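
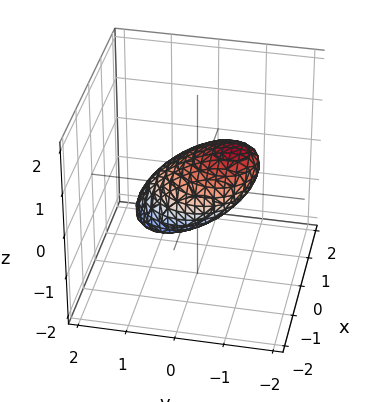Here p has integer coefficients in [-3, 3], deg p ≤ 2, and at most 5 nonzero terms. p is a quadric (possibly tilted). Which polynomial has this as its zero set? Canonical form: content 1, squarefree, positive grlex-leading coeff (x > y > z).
2*x^2 + 2*y^2 + 3*y*z + 3*z^2 - 2

(a) Degree: a generic line meets the surface in up to 2 points, so deg p = 2.
(b) Against the integer gridlines: the x-axis gridline crossings are at x ∈ {-1, 1}; among the integer gridlines, it crosses the y-axis at y ∈ {-1, 1}.
(c) Putting this together gives p.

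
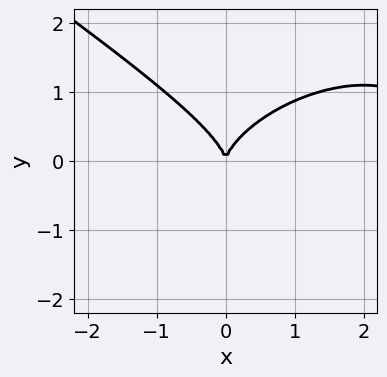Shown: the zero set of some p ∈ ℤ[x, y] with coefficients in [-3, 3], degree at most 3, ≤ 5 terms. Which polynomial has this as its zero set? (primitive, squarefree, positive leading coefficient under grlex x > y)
x^3 + 3*y^3 - 3*x^2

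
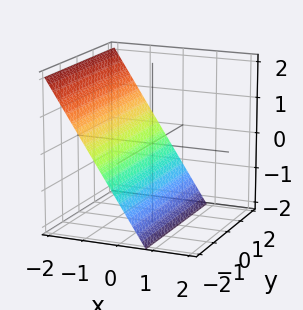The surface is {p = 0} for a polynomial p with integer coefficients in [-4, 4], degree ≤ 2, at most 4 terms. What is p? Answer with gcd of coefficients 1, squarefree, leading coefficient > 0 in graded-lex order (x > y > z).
3*x + 2*z + 2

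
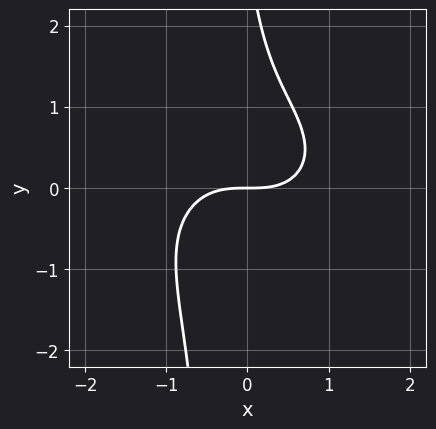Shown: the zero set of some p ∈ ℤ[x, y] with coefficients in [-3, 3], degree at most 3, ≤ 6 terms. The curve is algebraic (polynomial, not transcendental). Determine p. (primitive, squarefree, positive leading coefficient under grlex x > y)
2*x^3 + 3*x*y^2 + y^2 - 3*y

The degree is 3 — no degree-2 curve has this shape.
Observable constraints: it crosses the y-axis at the gridline y = 0; one x-axis crossing is at x = 0.
Together with the visible shape, these determine p as stated.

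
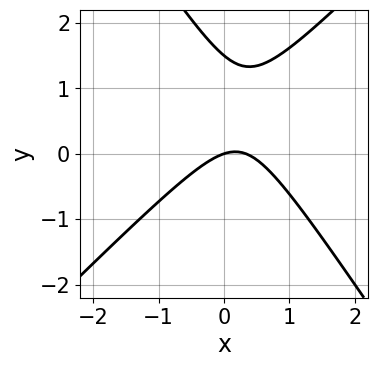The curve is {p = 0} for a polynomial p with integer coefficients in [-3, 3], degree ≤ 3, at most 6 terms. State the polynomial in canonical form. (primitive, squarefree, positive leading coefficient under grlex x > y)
1. deg p = 2. The shape is more complex than any degree-1 curve.
2. Observable constraints: one y-axis crossing is at y = 0; it meets the x-axis at x = 0 (among the integer gridlines).
3. Assembling these constraints gives the stated polynomial.

3*x^2 - x*y - 2*y^2 - x + 3*y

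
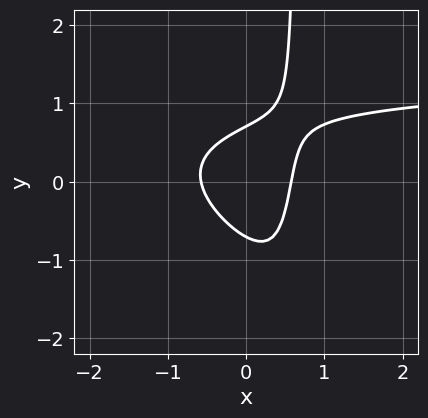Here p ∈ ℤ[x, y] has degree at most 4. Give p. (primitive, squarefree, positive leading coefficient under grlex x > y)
2*x^2*y + 3*x*y^2 - 3*x^2 - 2*y^2 + 1

deg p = 3. No degree-2 curve has this shape.
Solving for integer coefficients yields p as stated.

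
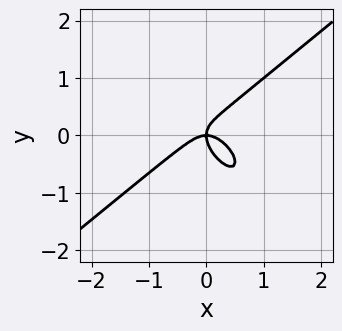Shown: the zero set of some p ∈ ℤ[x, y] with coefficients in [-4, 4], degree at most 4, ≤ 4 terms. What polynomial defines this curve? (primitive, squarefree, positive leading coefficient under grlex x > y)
First, degree: a generic line meets the curve in up to 3 points, so deg p = 3.
Next, reading off the gridlines: it meets the x-axis at x = 0 (among the integer gridlines); it meets the y-axis at y = 0 (among the integer gridlines).
Finally, the integer polynomial consistent with all of this is the stated p.

3*x^3 - 2*x*y^2 - 3*y^3 + 2*x*y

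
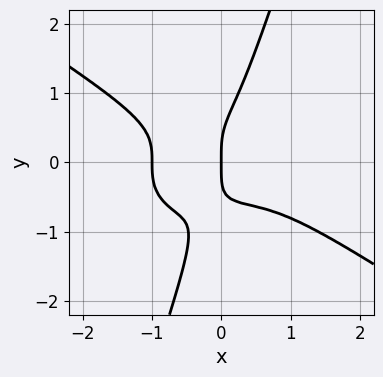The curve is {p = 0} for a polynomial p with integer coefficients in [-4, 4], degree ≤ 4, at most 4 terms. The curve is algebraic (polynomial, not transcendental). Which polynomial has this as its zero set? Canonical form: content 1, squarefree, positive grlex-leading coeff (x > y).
The degree is 4 — the shape is more complex than any degree-3 curve.
Reading off the gridlines: it crosses the y-axis at the gridline y = 0; among the integer gridlines, it crosses the x-axis at x ∈ {-1, 0}.
Putting this together gives p.

x^4 + 3*x*y^3 - y^4 + x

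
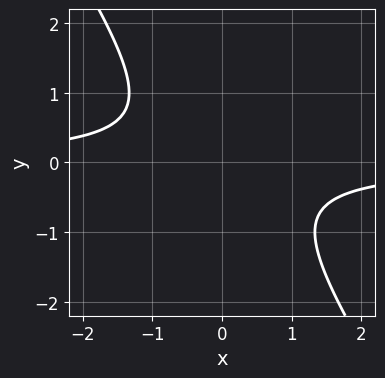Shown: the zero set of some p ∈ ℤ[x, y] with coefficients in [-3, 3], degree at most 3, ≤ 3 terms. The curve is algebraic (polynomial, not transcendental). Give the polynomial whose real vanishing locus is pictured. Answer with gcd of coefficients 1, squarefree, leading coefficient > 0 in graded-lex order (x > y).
(a) Degree: a generic line meets the curve in up to 2 points, so deg p = 2.
(b) From the axis intercepts and sections: it misses every integer gridline on the y-axis; no x-intercept at any integer in the box.
(c) Together with the visible shape, these determine p as stated.

3*x*y + 2*y^2 + 2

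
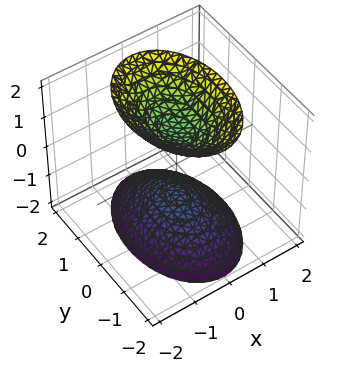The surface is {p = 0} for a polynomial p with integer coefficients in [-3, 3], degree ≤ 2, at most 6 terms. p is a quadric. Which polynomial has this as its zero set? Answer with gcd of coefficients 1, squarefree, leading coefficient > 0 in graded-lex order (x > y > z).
There are 2 components. Treating them together as one polynomial.
Degree: two sheets facing apart; a quadric, so deg p = 2.
Symmetries: the x ↦ −x reflection is a symmetry, so x appears only in even powers; it's symmetric under z → −z, forcing even powers of z; it's symmetric under y → −y, forcing even powers of y.
Observable constraints: no y-intercept at any integer in the box; the surface avoids every integer x-axis point in the box; the z-axis gridline crossings are at z ∈ {-1, 1}.
Together with the visible shape, these determine p as stated.

2*x^2 + y^2 - z^2 + 1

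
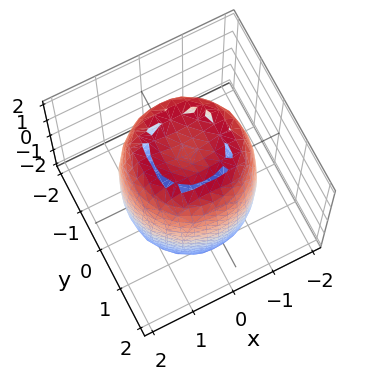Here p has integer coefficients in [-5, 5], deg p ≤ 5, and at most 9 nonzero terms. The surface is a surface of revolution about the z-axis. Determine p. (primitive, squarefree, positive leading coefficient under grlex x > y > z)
2*x^4 + 4*x^2*y^2 + 2*y^4 - 3*x^2 - 3*y^2 + z^2 - 3

(a) deg p = 4.
(b) By symmetry, the surface is invariant under rotation about z: p = q(x² + y², z).
(c) From the visible intercepts: a circular section at z = -1 has radius between 1 and 2.
(d) Matching integer coefficients to the picture gives p.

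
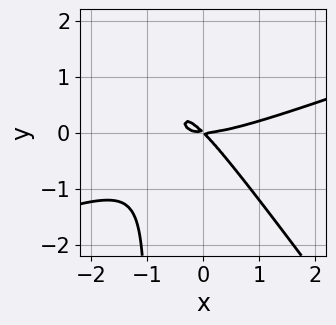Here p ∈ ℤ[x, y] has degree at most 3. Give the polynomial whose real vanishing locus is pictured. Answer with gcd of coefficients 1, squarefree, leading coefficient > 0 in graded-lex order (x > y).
x^3 - 2*x^2*y - 2*x*y^2 - 2*x*y - 2*y^2

1. deg p = 3.
2. From the visible intercepts: it crosses the y-axis at the gridline y = 0; it meets the x-axis at x = 0 (among the integer gridlines).
3. Putting this together gives p.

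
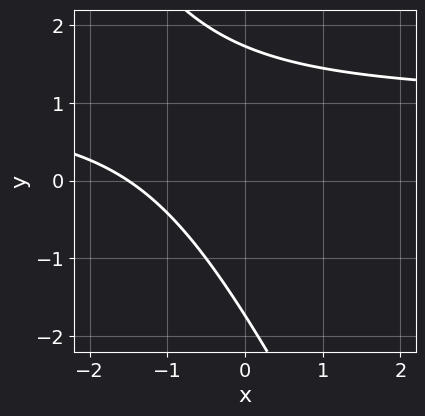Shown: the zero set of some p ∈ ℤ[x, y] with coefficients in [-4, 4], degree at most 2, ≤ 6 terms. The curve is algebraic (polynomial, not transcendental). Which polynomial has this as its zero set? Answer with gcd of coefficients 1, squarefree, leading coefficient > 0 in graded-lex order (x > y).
First, deg p = 2.
Finally, putting this together gives p.

2*x*y + y^2 - 2*x - 3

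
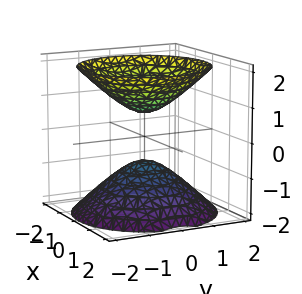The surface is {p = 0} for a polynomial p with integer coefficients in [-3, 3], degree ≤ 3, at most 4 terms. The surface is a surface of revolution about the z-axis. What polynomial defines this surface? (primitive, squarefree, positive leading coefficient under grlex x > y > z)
2*x^2 + 2*y^2 - 2*z^2 + 1

1. I count 2 distinct pieces.
2. The degree is 2 — a generic line meets the surface in up to 2 points.
3. Symmetries: the z-axis is an axis of rotation, so x and y enter only as x² + y².
4. Checking where it meets the axes: a circular section at z = 2 has radius between 1 and 2; no x-intercept at any integer in the box.
5. Fitting integer coefficients to these (and the overall shape) gives p.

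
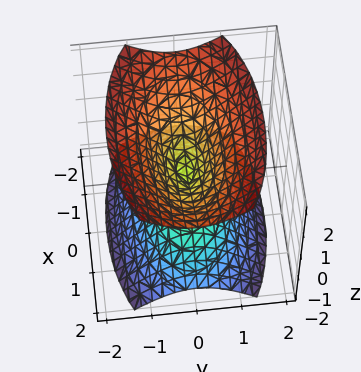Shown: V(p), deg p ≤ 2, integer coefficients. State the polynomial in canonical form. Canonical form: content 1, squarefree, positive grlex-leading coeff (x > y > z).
First, the picture has 2 separate pieces. Treating them together as one polynomial.
Next, deg p = 2. A double cone through the origin; a quadric.
Then, symmetries: it's symmetric under y → −y, forcing even powers of y; it's symmetric under x → −x, forcing even powers of x; the z ↦ −z reflection is a symmetry, so z appears only in even powers.
Next, reading off the gridlines: it meets the y-axis at y = 0 (among the integer gridlines); one z-axis crossing is at z = 0.
Finally, matching integer coefficients to the picture gives p.

x^2 + 3*y^2 - 2*z^2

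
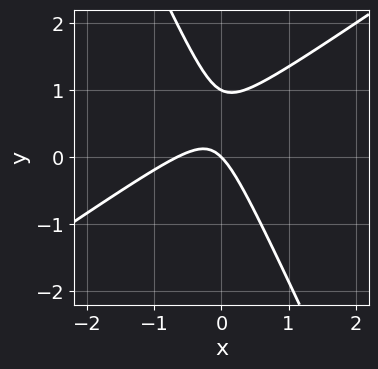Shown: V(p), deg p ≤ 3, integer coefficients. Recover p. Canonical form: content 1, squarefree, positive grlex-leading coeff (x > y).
deg p = 2. The shape is more complex than any degree-1 curve.
Observable constraints: one x-axis crossing is at x = 0; among the integer gridlines, it crosses the y-axis at y ∈ {0, 1}.
Together with the visible shape, these determine p as stated.

3*x^2 - 3*x*y - 2*y^2 + 2*x + 2*y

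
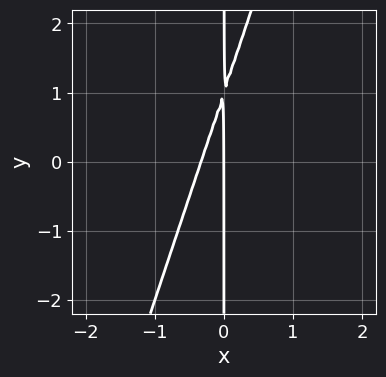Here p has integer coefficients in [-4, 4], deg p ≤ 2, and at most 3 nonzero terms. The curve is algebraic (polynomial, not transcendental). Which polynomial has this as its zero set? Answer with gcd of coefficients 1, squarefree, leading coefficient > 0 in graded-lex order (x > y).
(a) deg p = 2. No degree-1 curve has this shape.
(b) Checking where it meets the axes: it meets the x-axis at x = 0 (among the integer gridlines); the visible y-axis segment lies entirely on the curve.
(c) Assembling these constraints gives the stated polynomial.

3*x^2 - x*y + x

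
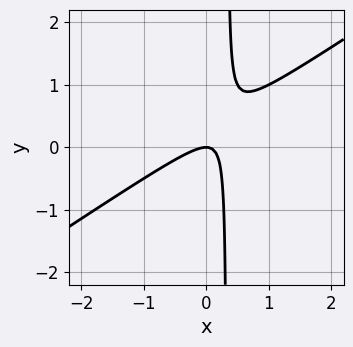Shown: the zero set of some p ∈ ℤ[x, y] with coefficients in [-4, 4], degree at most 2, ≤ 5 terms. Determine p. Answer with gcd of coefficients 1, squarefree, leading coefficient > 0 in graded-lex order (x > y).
2*x^2 - 3*x*y + y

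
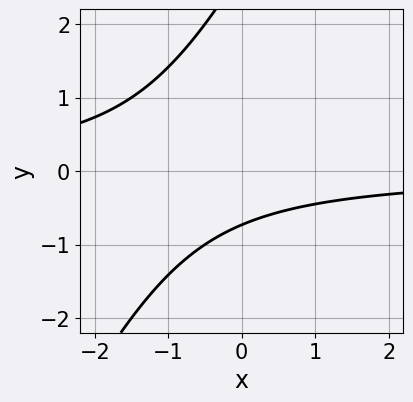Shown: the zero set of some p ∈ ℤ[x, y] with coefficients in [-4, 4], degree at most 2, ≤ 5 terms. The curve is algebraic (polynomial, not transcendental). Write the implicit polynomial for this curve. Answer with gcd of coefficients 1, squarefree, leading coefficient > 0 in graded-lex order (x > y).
2*x*y - y^2 + 2*y + 2

deg p = 2. The shape is more complex than any degree-1 curve.
Checking where it meets the axes: no x-intercept at any integer in the box.
The integer polynomial consistent with all of this is the stated p.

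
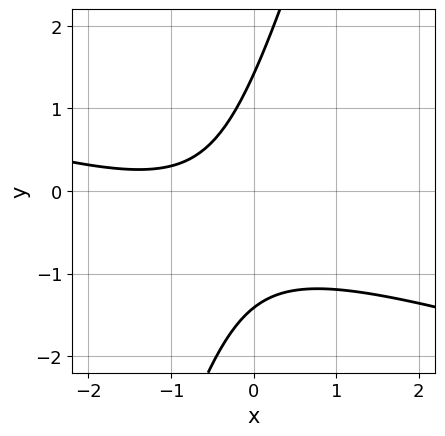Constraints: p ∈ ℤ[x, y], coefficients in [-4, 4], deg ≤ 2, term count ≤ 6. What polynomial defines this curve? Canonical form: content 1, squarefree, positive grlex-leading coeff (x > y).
deg p = 2. No degree-1 curve has this shape.
Reading off the gridlines: the curve avoids every integer x-axis point in the box.
These observations pin down the coefficients.

x^2 + 3*x*y - y^2 + 2*x + 2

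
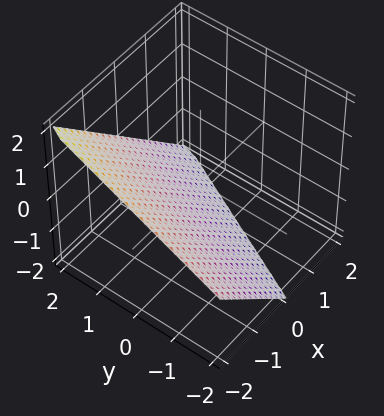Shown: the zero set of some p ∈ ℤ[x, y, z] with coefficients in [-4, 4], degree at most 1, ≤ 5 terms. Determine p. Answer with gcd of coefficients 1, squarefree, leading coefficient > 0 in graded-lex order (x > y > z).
2*x - y + 2*z + 2

Degree: the surface is flat (a plane), so deg p = 1.
From the axis intercepts and sections: it crosses the z-axis at the gridline z = -1; it crosses the y-axis at the gridline y = 2; one x-axis crossing is at x = -1.
Assembling these constraints gives the stated polynomial.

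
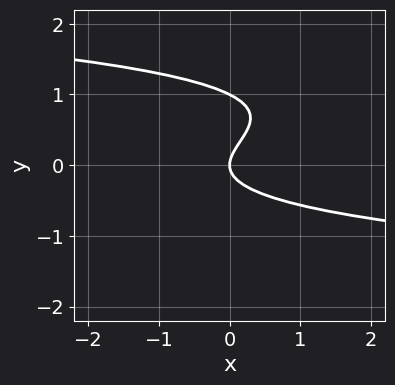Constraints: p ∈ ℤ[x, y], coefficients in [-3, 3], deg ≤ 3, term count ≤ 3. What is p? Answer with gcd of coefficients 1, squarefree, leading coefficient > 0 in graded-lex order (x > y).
2*y^3 - 2*y^2 + x

(a) deg p = 3. The shape is more complex than any degree-2 curve.
(b) From the axis intercepts and sections: among the integer gridlines, it crosses the y-axis at y ∈ {0, 1}; it crosses the x-axis at the gridline x = 0.
(c) Together with the visible shape, these determine p as stated.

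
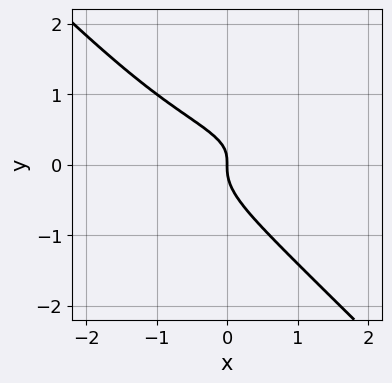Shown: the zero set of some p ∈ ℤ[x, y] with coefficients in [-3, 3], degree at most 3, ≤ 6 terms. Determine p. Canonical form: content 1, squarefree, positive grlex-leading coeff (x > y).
First, deg p = 3. The shape is more complex than any degree-2 curve.
Next, from the visible intercepts: one y-axis crossing is at y = 0; it crosses the x-axis at the gridline x = 0.
Finally, assembling these constraints gives the stated polynomial.

3*x*y^2 + 3*y^3 - x*y + x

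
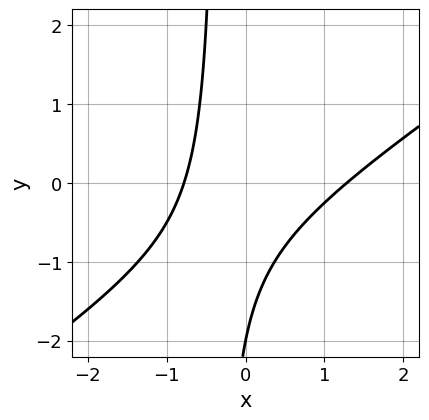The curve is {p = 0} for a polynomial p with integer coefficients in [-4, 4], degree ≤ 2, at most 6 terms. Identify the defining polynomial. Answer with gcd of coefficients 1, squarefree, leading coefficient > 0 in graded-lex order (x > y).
deg p = 2.
Observable constraints: it meets the y-axis at y = -2 (among the integer gridlines).
These observations pin down the coefficients.

2*x^2 - 3*x*y - x - y - 2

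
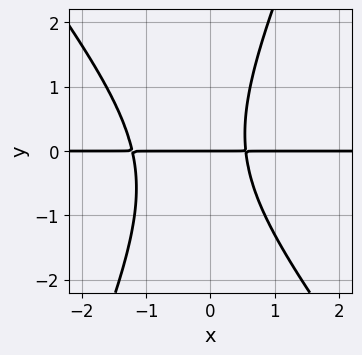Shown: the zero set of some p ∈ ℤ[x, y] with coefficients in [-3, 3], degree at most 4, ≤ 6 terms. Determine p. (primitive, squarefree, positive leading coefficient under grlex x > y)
The degree is 3 — no degree-2 curve has this shape.
Against the integer gridlines: one y-axis crossing is at y = 0; every point of the x-axis in the box is on the curve.
These observations pin down the coefficients.

3*x^2*y + x*y^2 - y^3 + 2*x*y - 2*y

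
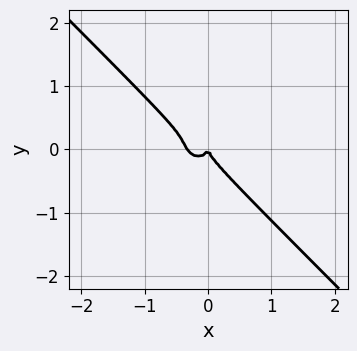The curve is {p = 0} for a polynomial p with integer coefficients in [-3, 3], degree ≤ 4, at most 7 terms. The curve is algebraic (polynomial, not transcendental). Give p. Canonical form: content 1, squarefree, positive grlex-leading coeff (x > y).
3*x^3 + 2*x^2*y + 2*x*y^2 + 3*y^3 + x^2

The degree is 3 — a generic line meets the curve in up to 3 points.
From the axis intercepts and sections: it crosses the x-axis at the gridline x = 0; it crosses the y-axis at the gridline y = 0.
Together with the visible shape, these determine p as stated.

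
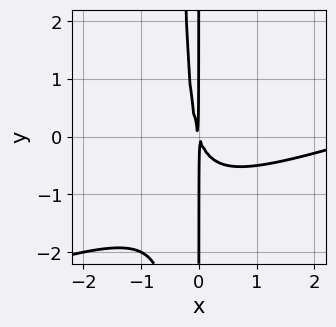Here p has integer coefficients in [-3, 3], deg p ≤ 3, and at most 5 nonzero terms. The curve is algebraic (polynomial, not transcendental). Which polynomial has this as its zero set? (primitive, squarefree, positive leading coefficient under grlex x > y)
First, degree: no degree-2 curve has this shape, so deg p = 3.
Then, from the visible intercepts: the visible y-axis segment lies entirely on the curve.
Finally, assembling these constraints gives the stated polynomial.

x^3 - 3*x^2*y - 3*x^2 - x*y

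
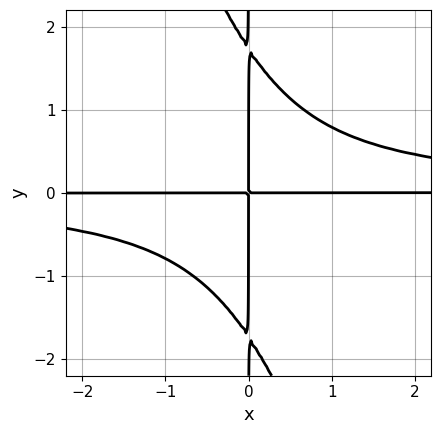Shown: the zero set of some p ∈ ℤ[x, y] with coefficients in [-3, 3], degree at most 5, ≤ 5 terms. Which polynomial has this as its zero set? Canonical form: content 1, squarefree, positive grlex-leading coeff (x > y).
3*x^2*y^2 + x*y^3 - 3*x*y

The degree is 4 — a generic line meets the curve in up to 4 points.
Checking where it meets the axes: every point of the x-axis in the box is on the curve; the visible y-axis segment lies entirely on the curve.
Assembling these constraints gives the stated polynomial.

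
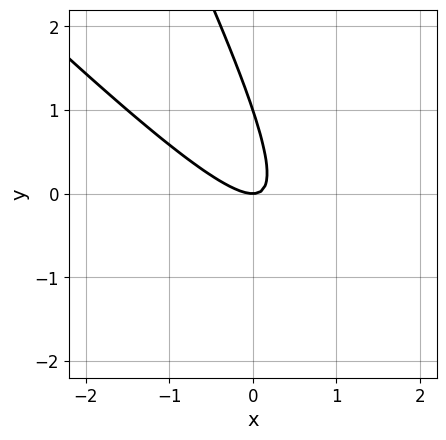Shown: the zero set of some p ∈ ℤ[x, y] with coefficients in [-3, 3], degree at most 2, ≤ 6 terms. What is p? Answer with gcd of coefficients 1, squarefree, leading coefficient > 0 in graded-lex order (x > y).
(a) deg p = 2. The shape is more complex than any degree-1 curve.
(b) From the axis intercepts and sections: among the integer gridlines, it crosses the y-axis at y ∈ {0, 1}; it meets the x-axis at x = 0 (among the integer gridlines).
(c) Together with the visible shape, these determine p as stated.

2*x^2 + 3*x*y + y^2 - y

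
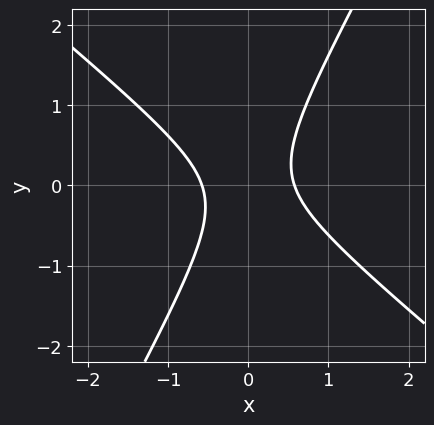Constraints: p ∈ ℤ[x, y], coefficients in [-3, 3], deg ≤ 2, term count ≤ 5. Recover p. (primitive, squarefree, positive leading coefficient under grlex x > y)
3*x^2 + 2*x*y - 2*y^2 - 1

The degree is 2 — a generic line meets the curve in up to 2 points.
Against the integer gridlines: it misses every integer gridline on the y-axis.
Assembling these constraints gives the stated polynomial.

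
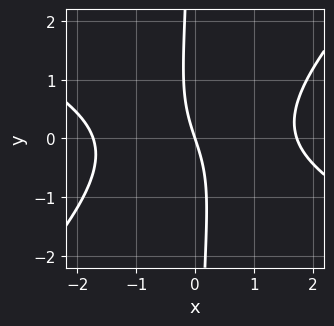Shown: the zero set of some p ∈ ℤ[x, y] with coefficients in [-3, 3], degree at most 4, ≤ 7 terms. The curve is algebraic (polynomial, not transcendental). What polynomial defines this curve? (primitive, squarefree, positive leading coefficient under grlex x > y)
(a) Degree: no degree-2 curve has this shape, so deg p = 3.
(b) Observable constraints: it meets the y-axis at y = 0 (among the integer gridlines); it crosses the x-axis at the gridline x = 0.
(c) Solving for integer coefficients yields p as stated.

x^3 + x^2*y - 2*x*y^2 - 3*x - y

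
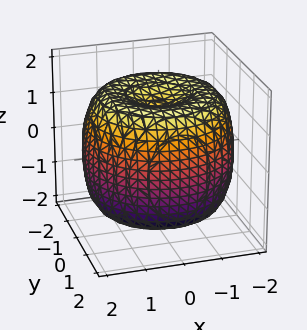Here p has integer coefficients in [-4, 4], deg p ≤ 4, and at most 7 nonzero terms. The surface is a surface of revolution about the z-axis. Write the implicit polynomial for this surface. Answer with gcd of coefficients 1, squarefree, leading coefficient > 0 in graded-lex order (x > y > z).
x^4 + 2*x^2*y^2 + y^4 - 3*x^2 - 3*y^2 + 2*z^2 - 3

1. Degree: the shape is more complex than any degree-3 surface, so deg p = 4.
2. By symmetry, the z-axis is an axis of rotation, so x and y enter only as x² + y².
3. Reading off the gridlines: a circular section at z = 1 has radius between 1 and 2.
4. Matching integer coefficients to the picture gives p.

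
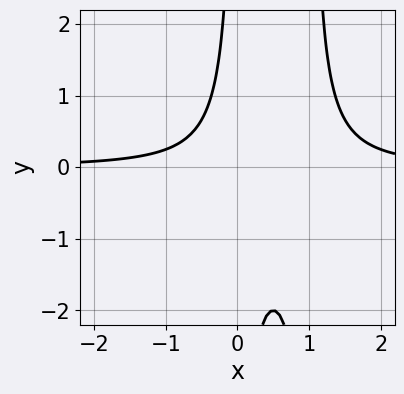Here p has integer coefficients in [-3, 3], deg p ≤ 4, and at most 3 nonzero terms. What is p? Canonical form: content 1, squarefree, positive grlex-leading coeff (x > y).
2*x^2*y - 2*x*y - 1

1. The degree is 3 — a generic line meets the curve in up to 3 points.
2. From the axis intercepts and sections: the curve avoids every integer y-axis point in the box; it misses every integer gridline on the x-axis.
3. Putting this together gives p.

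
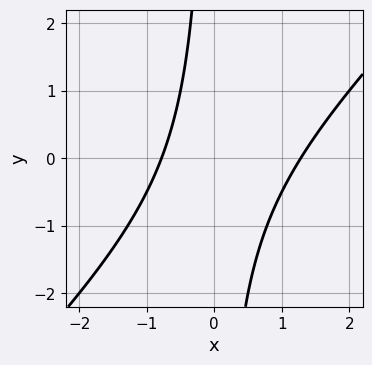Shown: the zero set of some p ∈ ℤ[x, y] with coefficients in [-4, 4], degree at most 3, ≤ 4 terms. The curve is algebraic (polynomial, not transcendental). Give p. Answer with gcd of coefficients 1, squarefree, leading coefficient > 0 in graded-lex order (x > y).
First, deg p = 2. The shape is more complex than any degree-1 curve.
Then, from the axis intercepts and sections: the curve avoids every integer y-axis point in the box.
Finally, solving for integer coefficients yields p as stated.

2*x^2 - 2*x*y - x - 2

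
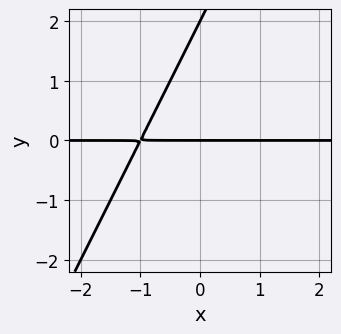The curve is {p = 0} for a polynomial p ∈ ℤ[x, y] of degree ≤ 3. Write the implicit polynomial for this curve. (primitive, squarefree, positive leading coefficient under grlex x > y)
2*x*y - y^2 + 2*y

1. The degree is 2 — a generic line meets the curve in up to 2 points.
2. Against the integer gridlines: among the integer gridlines, it crosses the y-axis at y ∈ {0, 2}; the visible x-axis segment lies entirely on the curve.
3. Solving for integer coefficients yields p as stated.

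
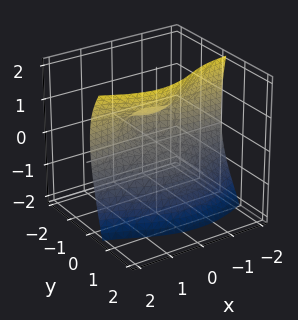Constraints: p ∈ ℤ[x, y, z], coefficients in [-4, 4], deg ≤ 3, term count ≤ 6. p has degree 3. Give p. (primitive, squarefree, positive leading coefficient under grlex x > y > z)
2*x^2*y - x*y*z + 3*y^3 - z^2 + z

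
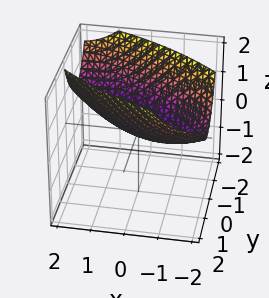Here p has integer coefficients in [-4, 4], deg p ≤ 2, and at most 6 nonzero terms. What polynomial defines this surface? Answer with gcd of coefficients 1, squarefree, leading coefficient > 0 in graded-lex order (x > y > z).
x^2 + 2*x*y + 2*y^2 - 3*z

Degree: the shape is more complex than any degree-1 surface, so deg p = 2.
Reading off the gridlines: it crosses the y-axis at the gridline y = 0; it crosses the z-axis at the gridline z = 0; it crosses the x-axis at the gridline x = 0.
These observations pin down the coefficients.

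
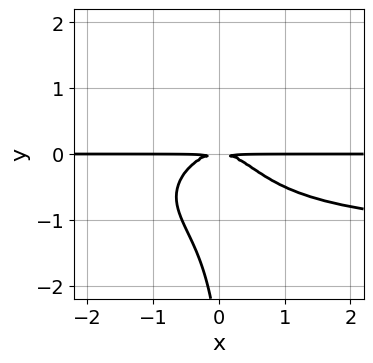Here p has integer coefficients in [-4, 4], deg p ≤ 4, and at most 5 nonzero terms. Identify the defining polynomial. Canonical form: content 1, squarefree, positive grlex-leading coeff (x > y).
deg p = 4. A generic line meets the curve in up to 4 points.
Reading off the gridlines: every point of the x-axis in the box is on the curve.
The integer polynomial consistent with all of this is the stated p.

2*x^2*y^2 - 3*x*y^3 + 3*x^2*y + y^3 + 3*y^2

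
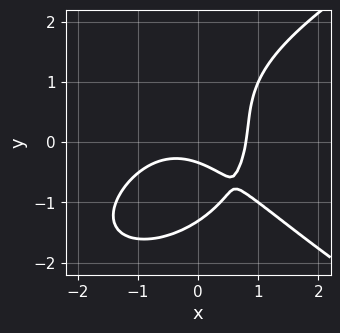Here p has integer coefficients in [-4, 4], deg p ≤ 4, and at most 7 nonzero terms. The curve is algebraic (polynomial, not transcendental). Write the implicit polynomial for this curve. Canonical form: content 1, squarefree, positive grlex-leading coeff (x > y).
(a) The degree is 4 — the shape is more complex than any degree-3 curve.
(b) The integer polynomial consistent with all of this is the stated p.

y^4 - 2*x^3 - 3*x*y + 3*y + 1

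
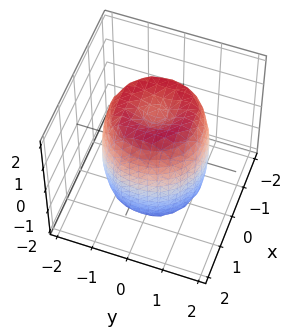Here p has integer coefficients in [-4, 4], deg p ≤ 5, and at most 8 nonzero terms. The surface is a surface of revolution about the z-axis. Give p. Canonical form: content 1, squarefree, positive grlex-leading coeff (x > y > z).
2*x^4 + 4*x^2*y^2 + 2*y^4 - 3*x^2 - 3*y^2 + z^2 - 2

(a) deg p = 4.
(b) Symmetries: the z-axis is an axis of rotation, so x and y enter only as x² + y².
(c) From the axis intercepts and sections: a circular section at z = -1 has radius between 1 and 2.
(d) Assembling these constraints gives the stated polynomial.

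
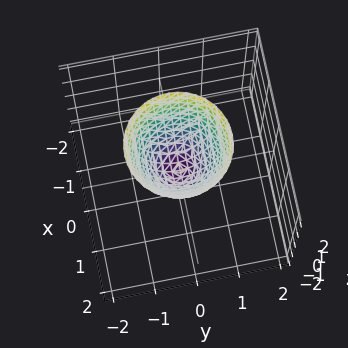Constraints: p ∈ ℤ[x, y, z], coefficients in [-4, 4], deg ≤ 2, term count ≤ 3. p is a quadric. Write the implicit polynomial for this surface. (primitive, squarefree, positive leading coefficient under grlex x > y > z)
(a) The degree is 2 — a paraboloid; a quadric.
(b) By symmetry, the surface is invariant under rotation about z: p = q(x² + y², z).
(c) Against the integer gridlines: it meets the x-axis at x = 0 (among the integer gridlines); it meets the z-axis at z = 0 (among the integer gridlines); a circular section at z = 2 has radius between 1 and 2.
(d) Matching integer coefficients to the picture gives p.

3*x^2 + 3*y^2 - 2*z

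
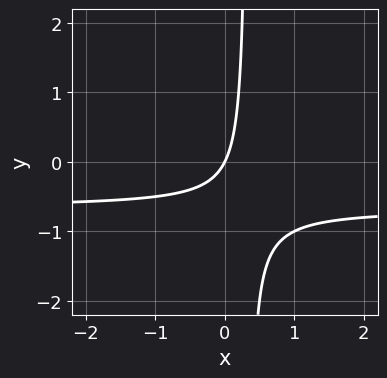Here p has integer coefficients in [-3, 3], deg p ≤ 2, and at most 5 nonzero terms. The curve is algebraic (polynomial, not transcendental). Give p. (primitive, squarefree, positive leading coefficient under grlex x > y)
Degree: the shape is more complex than any degree-1 curve, so deg p = 2.
Checking where it meets the axes: it meets the y-axis at y = 0 (among the integer gridlines); it crosses the x-axis at the gridline x = 0.
Together with the visible shape, these determine p as stated.

3*x*y + 2*x - y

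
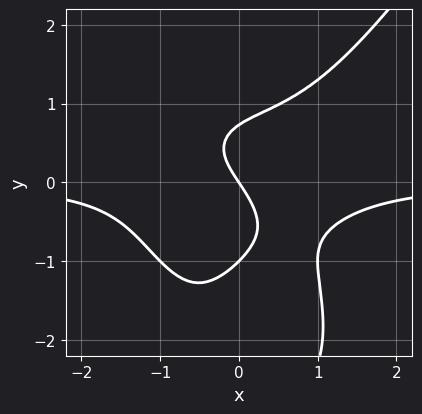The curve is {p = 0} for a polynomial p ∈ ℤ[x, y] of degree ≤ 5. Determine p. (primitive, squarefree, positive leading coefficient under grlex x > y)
(a) The degree is 4 — the shape is more complex than any degree-3 curve.
(b) Against the integer gridlines: it meets the x-axis at x = 0 (among the integer gridlines); among the integer gridlines, it crosses the y-axis at y ∈ {-1, 0}.
(c) Fitting integer coefficients to these (and the overall shape) gives p.

3*x^3*y - y^4 - 3*y^3 + 3*x + 2*y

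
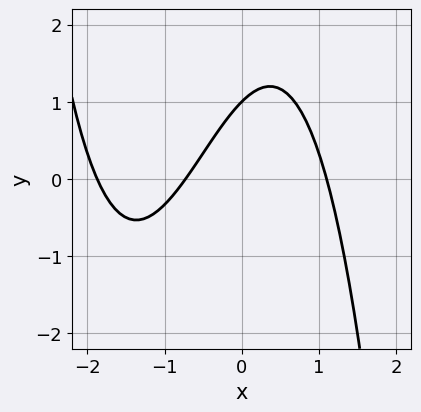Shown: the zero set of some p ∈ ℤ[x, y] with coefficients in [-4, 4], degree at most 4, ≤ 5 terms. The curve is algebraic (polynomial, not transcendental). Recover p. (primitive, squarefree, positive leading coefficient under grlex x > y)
2*x^3 + 3*x^2 - 3*x + 3*y - 3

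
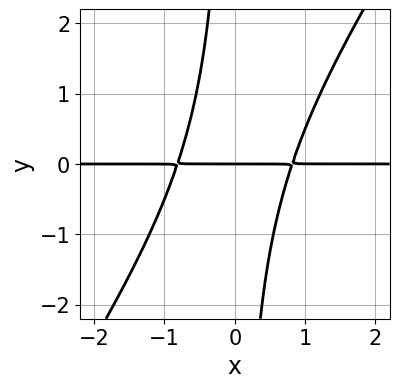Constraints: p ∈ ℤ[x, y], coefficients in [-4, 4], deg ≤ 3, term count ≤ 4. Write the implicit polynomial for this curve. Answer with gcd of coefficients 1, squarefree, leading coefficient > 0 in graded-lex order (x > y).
The degree is 3 — the shape is more complex than any degree-2 curve.
From the axis intercepts and sections: the visible x-axis segment lies entirely on the curve; it crosses the y-axis at the gridline y = 0.
Solving for integer coefficients yields p as stated.

3*x^2*y - 2*x*y^2 - 2*y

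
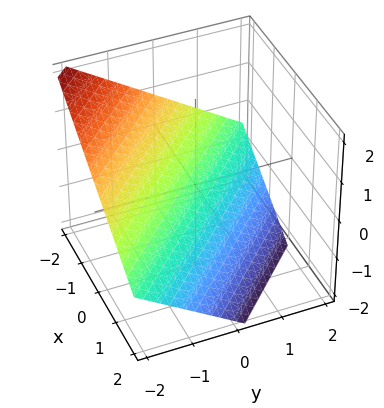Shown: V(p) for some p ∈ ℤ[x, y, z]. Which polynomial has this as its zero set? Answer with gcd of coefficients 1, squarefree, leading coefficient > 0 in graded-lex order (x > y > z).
2*x + 2*y + 3*z + 2

First, deg p = 1.
Then, against the integer gridlines: one y-axis crossing is at y = -1; one x-axis crossing is at x = -1.
Finally, putting this together gives p.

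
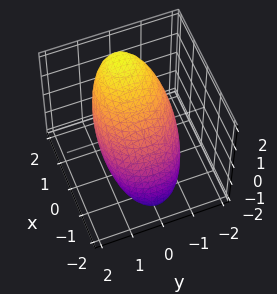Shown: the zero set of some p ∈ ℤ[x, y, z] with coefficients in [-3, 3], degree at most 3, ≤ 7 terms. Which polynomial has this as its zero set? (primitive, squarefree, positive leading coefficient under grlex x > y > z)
1. Degree: the shape is more complex than any degree-1 surface, so deg p = 2.
2. Putting this together gives p.

2*x^2 - 3*x*z + 2*y^2 + 2*z^2 - 3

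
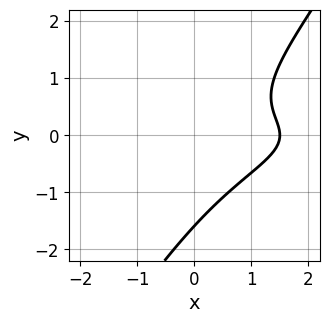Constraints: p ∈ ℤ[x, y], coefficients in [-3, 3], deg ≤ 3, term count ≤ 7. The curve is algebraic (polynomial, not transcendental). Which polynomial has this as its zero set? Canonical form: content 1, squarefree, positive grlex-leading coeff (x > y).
(a) The degree is 3 — a generic line meets the curve in up to 3 points.
(b) Solving for integer coefficients yields p as stated.

3*x*y^2 - 2*y^3 - 2*y^2 + 2*x - 3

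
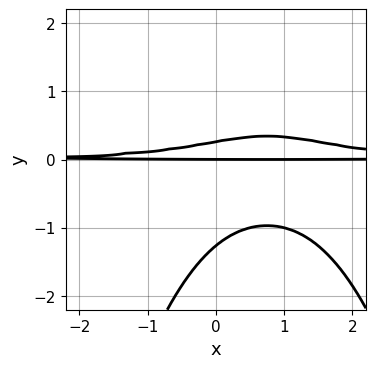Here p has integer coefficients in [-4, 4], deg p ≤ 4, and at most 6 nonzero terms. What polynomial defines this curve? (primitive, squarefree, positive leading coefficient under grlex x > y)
2*x^2*y^2 - 3*x*y^2 + 3*y^3 + 3*y^2 - y

First, degree: a generic line meets the curve in up to 4 points, so deg p = 4.
Next, observable constraints: every point of the x-axis in the box is on the curve; it meets the y-axis at y = 0 (among the integer gridlines).
Finally, the integer polynomial consistent with all of this is the stated p.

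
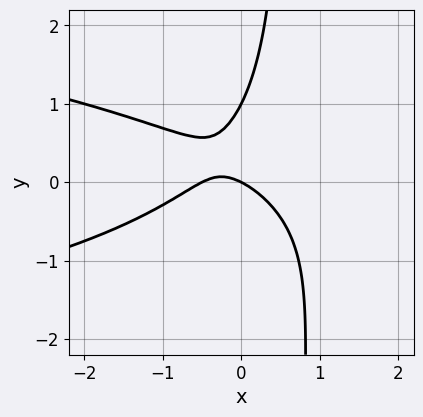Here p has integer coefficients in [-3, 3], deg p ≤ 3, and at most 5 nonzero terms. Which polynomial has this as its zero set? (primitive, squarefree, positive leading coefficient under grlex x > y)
3*x*y^2 + 2*x^2 - 2*y^2 + x + 2*y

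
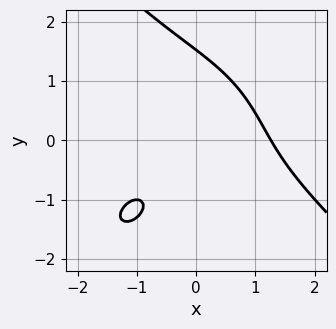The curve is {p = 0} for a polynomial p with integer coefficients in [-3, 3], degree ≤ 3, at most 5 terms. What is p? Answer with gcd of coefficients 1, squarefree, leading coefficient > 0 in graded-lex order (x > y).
First, deg p = 3. No degree-2 curve has this shape.
Finally, the integer polynomial consistent with all of this is the stated p.

x^3 + y^3 + 3*x*y - y - 2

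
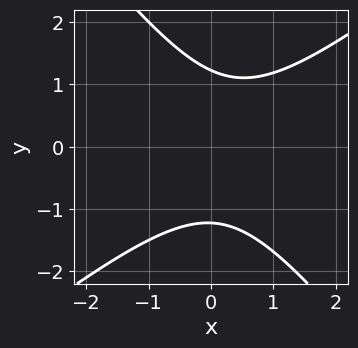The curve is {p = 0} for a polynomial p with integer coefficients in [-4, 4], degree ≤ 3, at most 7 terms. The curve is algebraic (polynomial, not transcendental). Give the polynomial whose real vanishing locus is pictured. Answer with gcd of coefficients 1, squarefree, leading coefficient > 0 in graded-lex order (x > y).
2*x^2 - x*y - 2*y^2 - x + 3

(a) deg p = 2. No degree-1 curve has this shape.
(b) Observable constraints: no x-intercept at any integer in the box.
(c) Solving for integer coefficients yields p as stated.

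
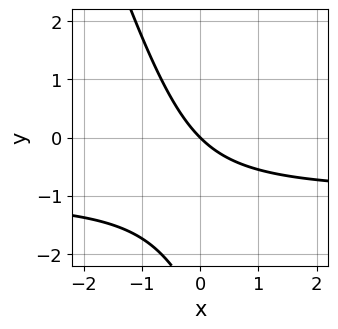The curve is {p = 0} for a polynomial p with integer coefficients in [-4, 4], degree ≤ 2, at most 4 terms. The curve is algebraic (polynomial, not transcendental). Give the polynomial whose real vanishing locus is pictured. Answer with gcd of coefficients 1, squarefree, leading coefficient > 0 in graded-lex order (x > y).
deg p = 2. The shape is more complex than any degree-1 curve.
From the visible intercepts: it crosses the x-axis at the gridline x = 0; it meets the y-axis at y = 0 (among the integer gridlines).
The integer polynomial consistent with all of this is the stated p.

3*x*y + y^2 + 3*x + 3*y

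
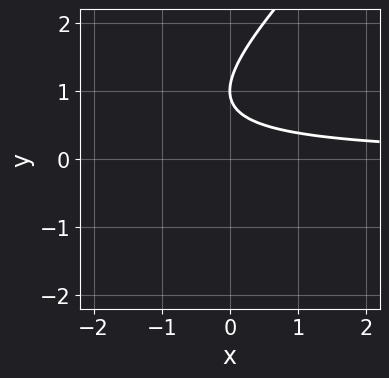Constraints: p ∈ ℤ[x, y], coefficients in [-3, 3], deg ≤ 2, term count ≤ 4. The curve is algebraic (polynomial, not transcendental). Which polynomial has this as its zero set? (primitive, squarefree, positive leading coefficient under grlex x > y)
x*y - y^2 + 2*y - 1

1. deg p = 2. No degree-1 curve has this shape.
2. From the axis intercepts and sections: it meets the y-axis at y = 1 (among the integer gridlines); the curve avoids every integer x-axis point in the box.
3. Together with the visible shape, these determine p as stated.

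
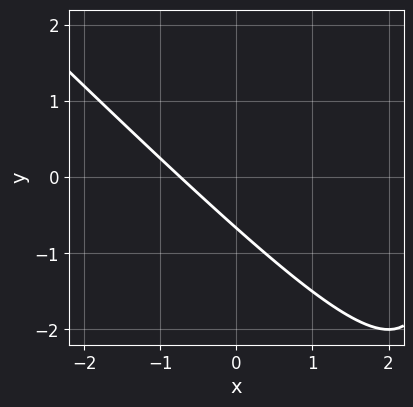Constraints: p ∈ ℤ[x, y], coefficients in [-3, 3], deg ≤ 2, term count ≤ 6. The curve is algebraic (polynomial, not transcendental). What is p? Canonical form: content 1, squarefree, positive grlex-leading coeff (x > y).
1. Degree: a generic line meets the curve in up to 2 points, so deg p = 2.
2. Solving for integer coefficients yields p as stated.

x^2 + x*y - 2*x - 3*y - 2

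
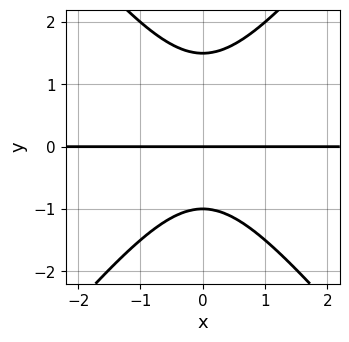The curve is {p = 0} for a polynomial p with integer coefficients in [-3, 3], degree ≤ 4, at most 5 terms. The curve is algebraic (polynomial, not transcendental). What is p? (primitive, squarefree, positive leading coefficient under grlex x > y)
1. Degree: no degree-2 curve has this shape, so deg p = 3.
2. Symmetries: the x ↦ −x reflection is a symmetry, so x appears only in even powers.
3. Checking where it meets the axes: the visible x-axis segment lies entirely on the curve; the y-axis gridline crossings are at y ∈ {-1, 0}.
4. Assembling these constraints gives the stated polynomial.

3*x^2*y - 2*y^3 + y^2 + 3*y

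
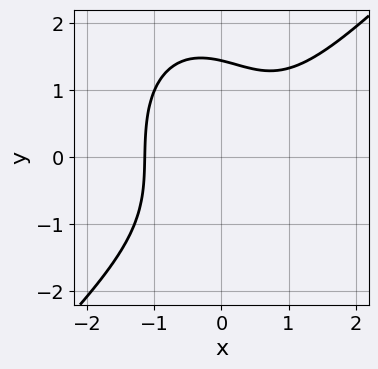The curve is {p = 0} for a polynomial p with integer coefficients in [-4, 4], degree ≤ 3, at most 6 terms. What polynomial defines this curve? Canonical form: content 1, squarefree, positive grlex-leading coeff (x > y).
2*x^3 - x^2*y - y^3 - x*y + 3

(a) deg p = 3. No degree-2 curve has this shape.
(b) Solving for integer coefficients yields p as stated.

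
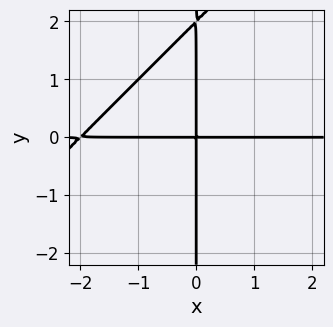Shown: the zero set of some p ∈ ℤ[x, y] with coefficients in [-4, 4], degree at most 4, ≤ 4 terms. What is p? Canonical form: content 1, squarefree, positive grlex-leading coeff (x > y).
x^2*y - x*y^2 + 2*x*y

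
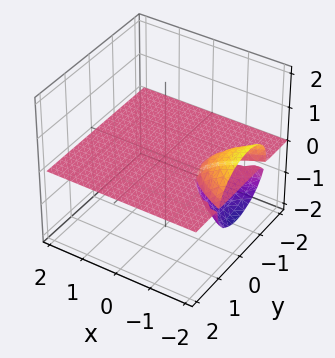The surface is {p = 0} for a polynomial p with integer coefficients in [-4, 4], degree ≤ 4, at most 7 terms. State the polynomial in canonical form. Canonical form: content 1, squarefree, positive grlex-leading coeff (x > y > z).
2*y^2*z + y*z^2 + 3*z^3 + 2*x*z + 2*z

The degree is 3 — a generic line meets the surface in up to 3 points.
Reading off the gridlines: the visible x-axis segment lies entirely on the surface; one z-axis crossing is at z = 0; every point of the y-axis in the box is on the surface.
Assembling these constraints gives the stated polynomial.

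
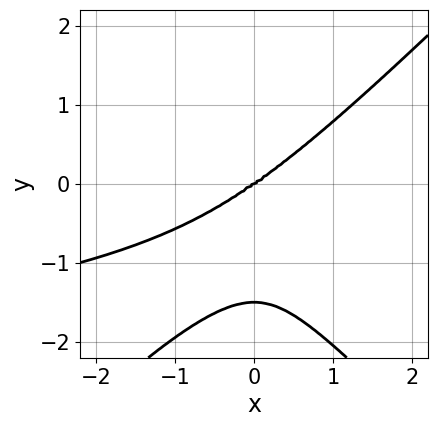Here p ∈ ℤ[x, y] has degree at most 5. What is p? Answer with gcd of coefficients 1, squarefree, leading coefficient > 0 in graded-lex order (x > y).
2*x^2*y^2 - 2*y^4 + x^3 - 3*y^3

1. Degree: the shape is more complex than any degree-3 curve, so deg p = 4.
2. Checking where it meets the axes: it meets the y-axis at y = 0 (among the integer gridlines); it meets the x-axis at x = 0 (among the integer gridlines).
3. Matching integer coefficients to the picture gives p.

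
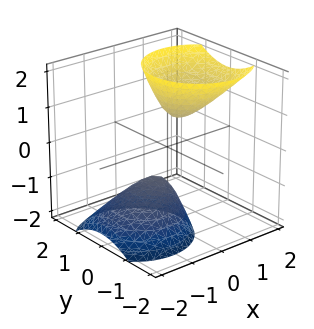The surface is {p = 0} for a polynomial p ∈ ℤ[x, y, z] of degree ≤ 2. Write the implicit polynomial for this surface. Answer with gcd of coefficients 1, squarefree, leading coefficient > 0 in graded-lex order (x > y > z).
3*x^2 - 3*x*z + 3*y^2 - z^2 + 1

1. There are 2 components. Treating them together as one polynomial.
2. The degree is 2 — no degree-1 surface has this shape.
3. From the axis intercepts and sections: it misses every integer gridline on the y-axis; among the integer gridlines, it crosses the z-axis at z ∈ {-1, 1}; no x-intercept at any integer in the box.
4. Assembling these constraints gives the stated polynomial.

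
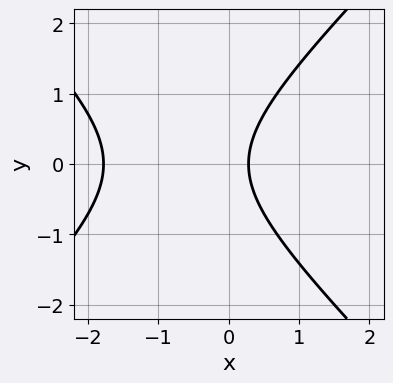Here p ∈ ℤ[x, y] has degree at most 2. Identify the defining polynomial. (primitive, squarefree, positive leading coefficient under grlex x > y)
2*x^2 - 2*y^2 + 3*x - 1

(a) The degree is 2 — a generic line meets the curve in up to 2 points.
(b) Symmetries: mirror symmetry y ↦ −y ⇒ only even powers of y.
(c) Reading off the gridlines: no y-intercept at any integer in the box.
(d) Fitting integer coefficients to these (and the overall shape) gives p.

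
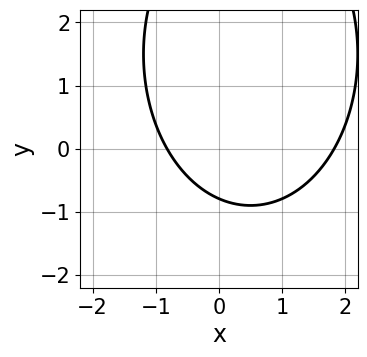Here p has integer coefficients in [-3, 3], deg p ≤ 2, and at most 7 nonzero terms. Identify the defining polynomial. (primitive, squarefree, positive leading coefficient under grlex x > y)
2*x^2 + y^2 - 2*x - 3*y - 3

deg p = 2. No degree-1 curve has this shape.
Solving for integer coefficients yields p as stated.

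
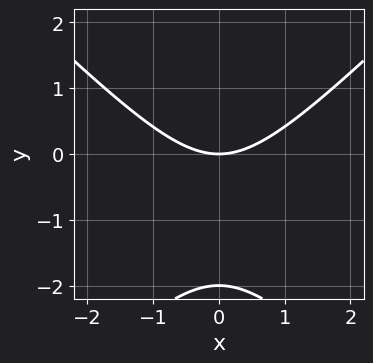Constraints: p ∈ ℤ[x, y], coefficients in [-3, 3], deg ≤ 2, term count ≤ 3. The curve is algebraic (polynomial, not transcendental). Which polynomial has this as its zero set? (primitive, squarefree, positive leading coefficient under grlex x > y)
x^2 - y^2 - 2*y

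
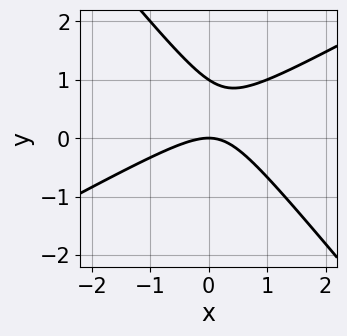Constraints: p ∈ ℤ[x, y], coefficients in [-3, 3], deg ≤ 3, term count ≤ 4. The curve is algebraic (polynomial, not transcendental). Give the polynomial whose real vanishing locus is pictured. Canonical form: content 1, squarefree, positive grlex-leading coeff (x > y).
2*x^2 - 2*x*y - 3*y^2 + 3*y

(a) deg p = 2. The shape is more complex than any degree-1 curve.
(b) Checking where it meets the axes: it crosses the x-axis at the gridline x = 0; the y-axis gridline crossings are at y ∈ {0, 1}.
(c) Matching integer coefficients to the picture gives p.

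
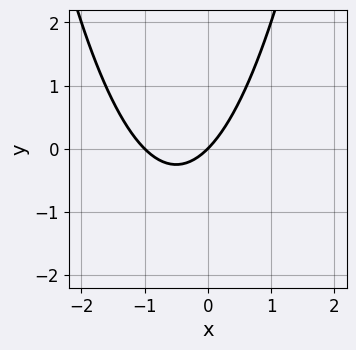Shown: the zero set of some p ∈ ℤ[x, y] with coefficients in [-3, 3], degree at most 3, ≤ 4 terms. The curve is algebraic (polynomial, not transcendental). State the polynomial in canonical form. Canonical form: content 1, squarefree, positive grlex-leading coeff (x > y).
1. Degree: a generic line meets the curve in up to 2 points, so deg p = 2.
2. From the visible intercepts: the x-axis gridline crossings are at x ∈ {-1, 0}; one y-axis crossing is at y = 0.
3. Together with the visible shape, these determine p as stated.

x^2 + x - y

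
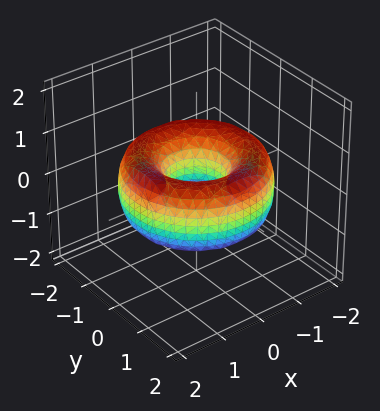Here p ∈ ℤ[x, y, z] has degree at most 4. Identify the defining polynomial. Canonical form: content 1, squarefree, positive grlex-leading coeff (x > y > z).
First, degree: the shape is more complex than any degree-3 surface, so deg p = 4.
Then, by symmetry, the z-axis is an axis of rotation, so x and y enter only as x² + y².
Next, reading off the gridlines: a circular section at z = 0 has radius between 0 and 1; it misses every integer gridline on the z-axis.
Finally, together with the visible shape, these determine p as stated.

x^4 + 2*x^2*y^2 + y^4 - 3*x^2 - 3*y^2 + 2*z^2 + 1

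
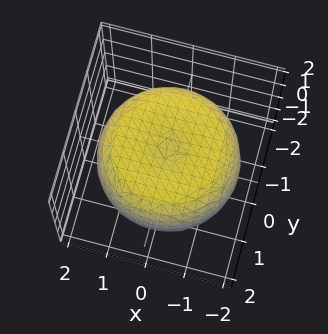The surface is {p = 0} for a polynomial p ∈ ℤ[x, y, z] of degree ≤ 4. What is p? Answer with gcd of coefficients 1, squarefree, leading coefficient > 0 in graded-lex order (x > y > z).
(a) deg p = 4. No degree-3 surface has this shape.
(b) By symmetry, the z-axis is an axis of rotation, so x and y enter only as x² + y².
(c) Reading off the gridlines: a circular section at z = -1 has radius between 1 and 2; the z-axis gridline crossings are at z ∈ {-1, 1}.
(d) Together with the visible shape, these determine p as stated.

x^4 + 2*x^2*y^2 + y^4 - 2*x^2 - 2*y^2 + 3*z^2 - 3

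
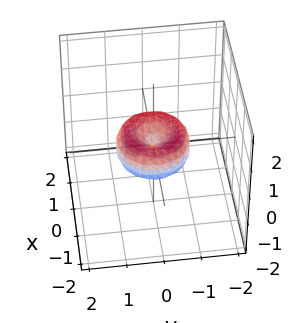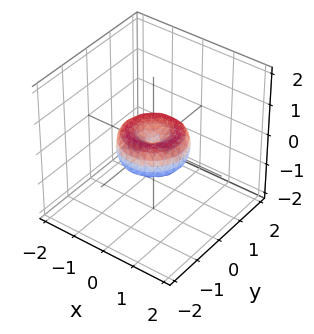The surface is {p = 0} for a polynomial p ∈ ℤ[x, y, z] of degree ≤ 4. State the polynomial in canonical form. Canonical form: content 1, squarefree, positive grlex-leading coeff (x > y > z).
First, deg p = 4. The shape is more complex than any degree-3 surface.
Then, symmetries: the z-axis is an axis of rotation, so x and y enter only as x² + y².
Next, observable constraints: a circular section at z = 0 has radius exactly 1; the x-axis gridline crossings are at x ∈ {-1, 0, 1}; one z-axis crossing is at z = 0.
Finally, matching integer coefficients to the picture gives p. Check: (0, -1, 0) on the y-axis lies on the surface, and p(0, -1, 0) = 0. ✓

x^4 + 2*x^2*y^2 + y^4 - x^2 - y^2 + z^2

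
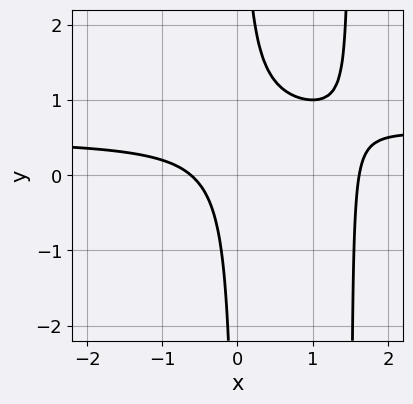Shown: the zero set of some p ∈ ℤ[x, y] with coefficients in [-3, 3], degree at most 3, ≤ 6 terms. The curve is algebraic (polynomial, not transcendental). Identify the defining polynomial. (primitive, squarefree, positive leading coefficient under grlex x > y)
2*x^2*y - x^2 - 3*x*y + x + 1

1. Degree: the shape is more complex than any degree-2 curve, so deg p = 3.
2. From the axis intercepts and sections: no y-intercept at any integer in the box.
3. Together with the visible shape, these determine p as stated.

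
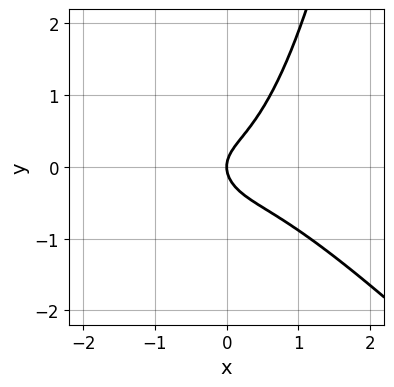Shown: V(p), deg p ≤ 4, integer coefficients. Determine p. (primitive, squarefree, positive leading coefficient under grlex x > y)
3*x^3 + 3*x^2*y - 3*y^2 + 2*x

1. deg p = 3. No degree-2 curve has this shape.
2. Checking where it meets the axes: it crosses the y-axis at the gridline y = 0; one x-axis crossing is at x = 0.
3. Together with the visible shape, these determine p as stated.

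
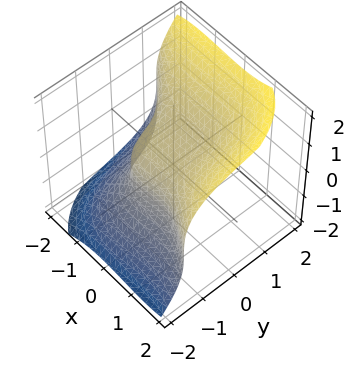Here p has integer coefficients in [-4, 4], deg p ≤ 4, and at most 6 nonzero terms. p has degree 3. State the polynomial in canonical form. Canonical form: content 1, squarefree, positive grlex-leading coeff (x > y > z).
2*x^3 + 2*x^2*y + 2*y^3 - 3*z^3 + 2

(a) The degree is 3 — a generic line meets the surface in up to 3 points.
(b) From the visible intercepts: one y-axis crossing is at y = -1; it meets the x-axis at x = -1 (among the integer gridlines).
(c) Fitting integer coefficients to these (and the overall shape) gives p.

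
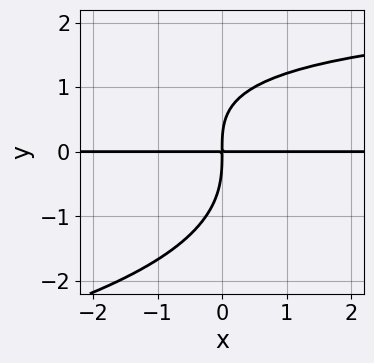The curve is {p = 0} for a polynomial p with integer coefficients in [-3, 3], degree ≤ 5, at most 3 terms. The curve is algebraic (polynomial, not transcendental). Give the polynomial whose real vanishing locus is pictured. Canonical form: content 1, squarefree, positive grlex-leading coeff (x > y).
y^4 + x*y^2 - 3*x*y

deg p = 4. A generic line meets the curve in up to 4 points.
From the visible intercepts: every point of the x-axis in the box is on the curve.
The integer polynomial consistent with all of this is the stated p.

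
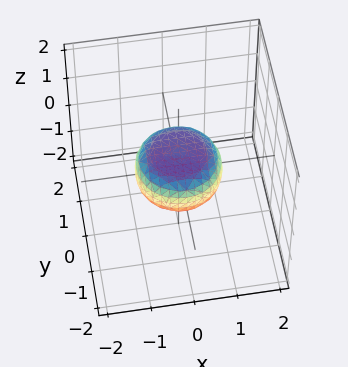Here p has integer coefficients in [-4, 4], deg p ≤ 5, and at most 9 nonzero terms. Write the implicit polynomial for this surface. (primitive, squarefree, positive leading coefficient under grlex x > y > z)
First, degree: a generic line meets the surface in up to 4 points, so deg p = 4.
Then, symmetry: the z-axis is an axis of rotation, so x and y enter only as x² + y².
Next, from the visible intercepts: the y-axis gridline crossings are at y ∈ {-1, 1}; a circular section at z = 0 has radius exactly 1; the x-axis gridline crossings are at x ∈ {-1, 1}.
Finally, fitting integer coefficients to these (and the overall shape) gives p.

2*x^4 + 4*x^2*y^2 + 2*y^4 - x^2 - y^2 + 3*z^2 - 1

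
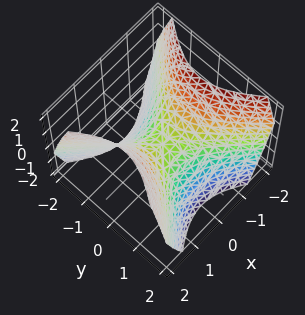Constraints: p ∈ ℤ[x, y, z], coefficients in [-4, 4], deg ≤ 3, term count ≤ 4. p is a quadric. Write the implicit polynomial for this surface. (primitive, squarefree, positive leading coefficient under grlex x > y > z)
x^2 - y^2 - z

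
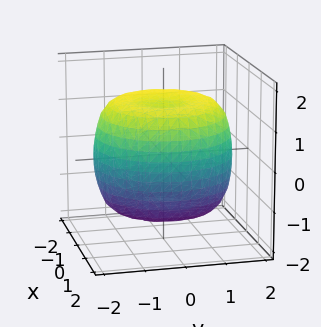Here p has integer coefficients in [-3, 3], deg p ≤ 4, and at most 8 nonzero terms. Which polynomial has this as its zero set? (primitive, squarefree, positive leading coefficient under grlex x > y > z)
x^4 + 2*x^2*y^2 + y^4 - 2*x^2 - 2*y^2 + 2*z^2 - 3

Degree: the shape is more complex than any degree-3 surface, so deg p = 4.
By symmetry, the z-axis is an axis of rotation, so x and y enter only as x² + y².
Observable constraints: a circular section at z = -1 has radius between 1 and 2.
Fitting integer coefficients to these (and the overall shape) gives p.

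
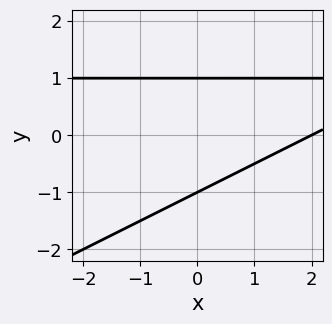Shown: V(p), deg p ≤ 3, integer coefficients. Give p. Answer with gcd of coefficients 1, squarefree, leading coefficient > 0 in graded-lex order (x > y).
First, degree: no degree-1 curve has this shape, so deg p = 2.
Next, observable constraints: it crosses the x-axis at the gridline x = 2; the y-axis gridline crossings are at y ∈ {-1, 1}.
Finally, solving for integer coefficients yields p as stated.

x*y - 2*y^2 - x + 2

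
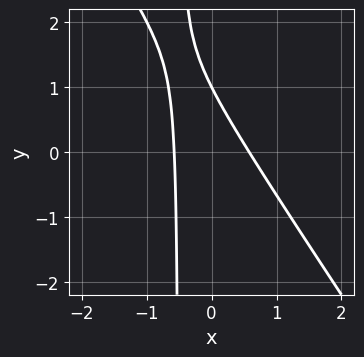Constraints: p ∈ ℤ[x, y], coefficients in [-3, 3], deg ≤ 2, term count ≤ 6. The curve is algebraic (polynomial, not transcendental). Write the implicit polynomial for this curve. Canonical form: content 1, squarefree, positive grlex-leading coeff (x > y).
3*x^2 + 2*x*y + y - 1

deg p = 2. A generic line meets the curve in up to 2 points.
Observable constraints: one y-axis crossing is at y = 1.
These observations pin down the coefficients.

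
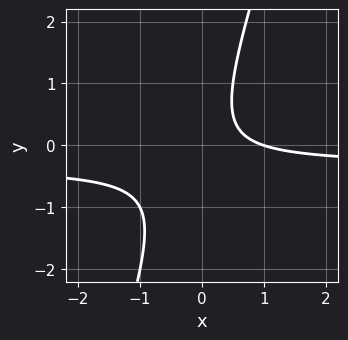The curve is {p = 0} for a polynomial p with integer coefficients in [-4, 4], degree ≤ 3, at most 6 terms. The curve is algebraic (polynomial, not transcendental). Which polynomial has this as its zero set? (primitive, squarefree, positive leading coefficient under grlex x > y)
(a) deg p = 2. No degree-1 curve has this shape.
(b) Against the integer gridlines: one x-axis crossing is at x = 1; no y-intercept at any integer in the box.
(c) Together with the visible shape, these determine p as stated.

3*x*y - y^2 + x - 1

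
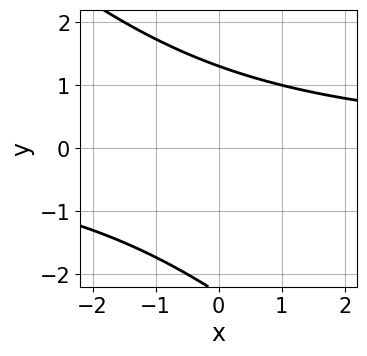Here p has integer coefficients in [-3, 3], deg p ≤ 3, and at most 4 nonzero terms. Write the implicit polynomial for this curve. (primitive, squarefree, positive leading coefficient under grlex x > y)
(a) The degree is 2 — a generic line meets the curve in up to 2 points.
(b) Against the integer gridlines: it misses every integer gridline on the x-axis.
(c) Together with the visible shape, these determine p as stated.

x*y + y^2 + y - 3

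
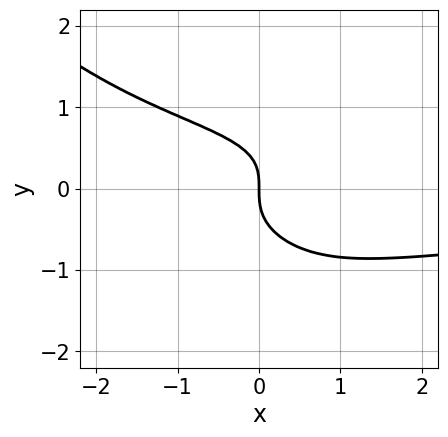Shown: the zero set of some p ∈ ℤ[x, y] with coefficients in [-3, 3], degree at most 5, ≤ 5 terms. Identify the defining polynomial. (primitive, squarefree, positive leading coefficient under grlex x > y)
x^2*y^2 - y^4 - 3*y^3 - 2*x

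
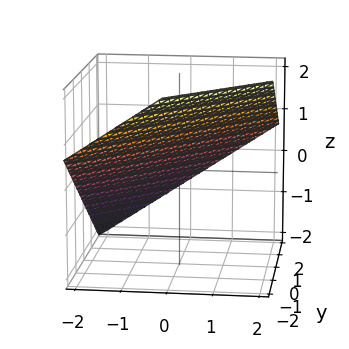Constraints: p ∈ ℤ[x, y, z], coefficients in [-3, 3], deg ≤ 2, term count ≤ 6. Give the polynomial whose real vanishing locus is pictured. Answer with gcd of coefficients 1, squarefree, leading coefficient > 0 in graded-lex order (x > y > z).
1. The degree is 1 — the surface is flat (a plane).
2. Checking where it meets the axes: it crosses the x-axis at the gridline x = -1; it meets the y-axis at y = 1 (among the integer gridlines).
3. The integer polynomial consistent with all of this is the stated p.

2*x - 2*y - 3*z + 2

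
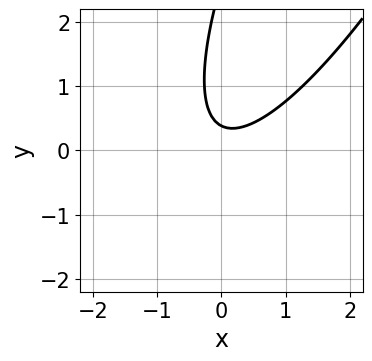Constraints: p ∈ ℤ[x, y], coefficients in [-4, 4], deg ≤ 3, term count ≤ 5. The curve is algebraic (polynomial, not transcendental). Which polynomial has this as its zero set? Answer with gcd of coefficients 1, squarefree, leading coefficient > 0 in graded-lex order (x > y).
1. The degree is 2 — the shape is more complex than any degree-1 curve.
2. From the axis intercepts and sections: no x-intercept at any integer in the box.
3. Together with the visible shape, these determine p as stated.

3*x^2 - 3*x*y + y^2 - 3*y + 1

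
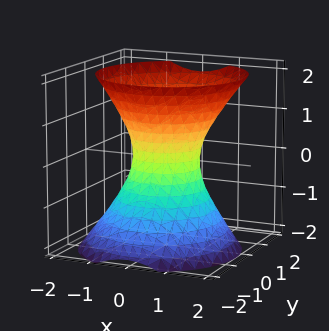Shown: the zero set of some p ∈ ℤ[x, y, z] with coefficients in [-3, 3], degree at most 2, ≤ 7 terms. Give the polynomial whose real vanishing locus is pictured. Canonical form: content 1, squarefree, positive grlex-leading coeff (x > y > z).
3*x^2 + 3*y^2 - y*z - 2*z^2 - 2

(a) Degree: a generic line meets the surface in up to 2 points, so deg p = 2.
(b) Observable constraints: it misses every integer gridline on the z-axis.
(c) Matching integer coefficients to the picture gives p.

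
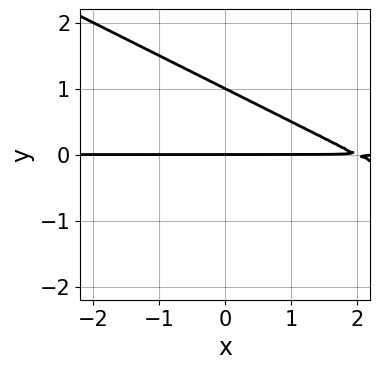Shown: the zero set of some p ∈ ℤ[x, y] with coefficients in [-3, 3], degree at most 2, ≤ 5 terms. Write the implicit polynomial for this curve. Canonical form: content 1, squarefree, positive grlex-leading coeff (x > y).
x*y + 2*y^2 - 2*y

1. The degree is 2 — no degree-1 curve has this shape.
2. Against the integer gridlines: every point of the x-axis in the box is on the curve; among the integer gridlines, it crosses the y-axis at y ∈ {0, 1}.
3. Matching integer coefficients to the picture gives p.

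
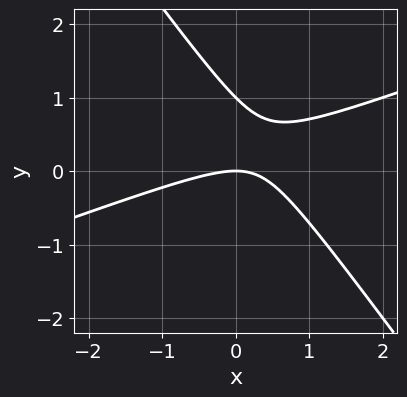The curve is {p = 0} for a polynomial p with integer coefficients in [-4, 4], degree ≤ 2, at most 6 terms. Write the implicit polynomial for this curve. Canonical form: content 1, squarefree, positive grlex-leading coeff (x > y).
(a) The degree is 2 — a generic line meets the curve in up to 2 points.
(b) Reading off the gridlines: the y-axis gridline crossings are at y ∈ {0, 1}; it crosses the x-axis at the gridline x = 0.
(c) These observations pin down the coefficients.

x^2 - 2*x*y - 2*y^2 + 2*y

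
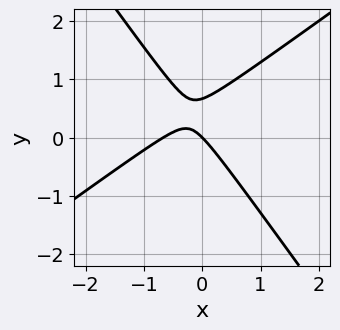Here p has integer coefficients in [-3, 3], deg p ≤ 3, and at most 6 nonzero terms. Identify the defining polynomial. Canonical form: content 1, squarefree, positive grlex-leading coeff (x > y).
First, deg p = 2. No degree-1 curve has this shape.
Then, reading off the gridlines: it crosses the x-axis at the gridline x = 0; it meets the y-axis at y = 0 (among the integer gridlines).
Finally, matching integer coefficients to the picture gives p.

3*x^2 - 2*x*y - 3*y^2 + 2*x + 2*y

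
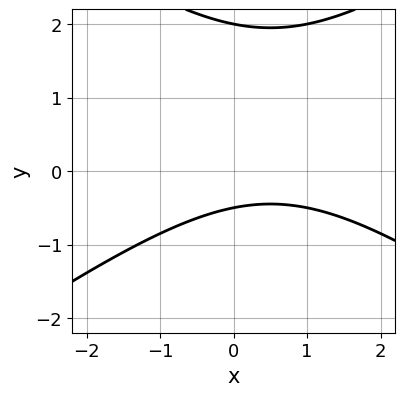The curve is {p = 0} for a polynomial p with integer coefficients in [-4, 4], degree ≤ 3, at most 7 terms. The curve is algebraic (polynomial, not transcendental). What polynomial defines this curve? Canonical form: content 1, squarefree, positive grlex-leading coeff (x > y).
x^2 - 2*y^2 - x + 3*y + 2

1. Degree: the shape is more complex than any degree-1 curve, so deg p = 2.
2. Reading off the gridlines: the curve avoids every integer x-axis point in the box; it crosses the y-axis at the gridline y = 2.
3. Assembling these constraints gives the stated polynomial.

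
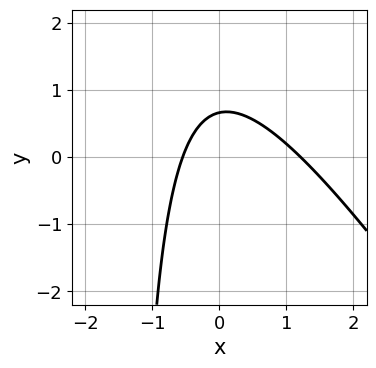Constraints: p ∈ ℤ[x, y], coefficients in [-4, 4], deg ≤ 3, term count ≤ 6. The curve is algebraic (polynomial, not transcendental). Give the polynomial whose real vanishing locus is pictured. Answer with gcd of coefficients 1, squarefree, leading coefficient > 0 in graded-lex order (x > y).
First, the degree is 2 — the shape is more complex than any degree-1 curve.
Finally, solving for integer coefficients yields p as stated.

3*x^2 + 2*x*y - 2*x + 3*y - 2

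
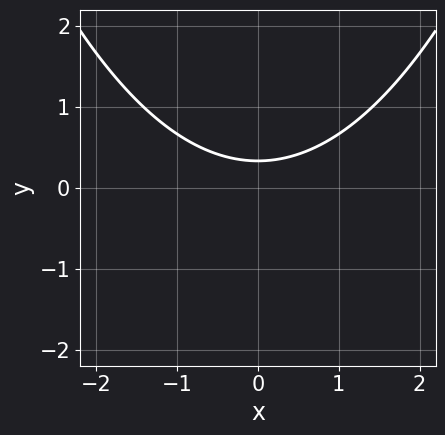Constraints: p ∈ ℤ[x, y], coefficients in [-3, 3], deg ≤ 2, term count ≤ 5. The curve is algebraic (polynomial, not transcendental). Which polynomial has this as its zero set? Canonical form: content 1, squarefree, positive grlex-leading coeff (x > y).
x^2 - 3*y + 1

deg p = 2. A generic line meets the curve in up to 2 points.
Symmetries: mirror symmetry x ↦ −x ⇒ only even powers of x.
From the axis intercepts and sections: it misses every integer gridline on the x-axis.
Fitting integer coefficients to these (and the overall shape) gives p.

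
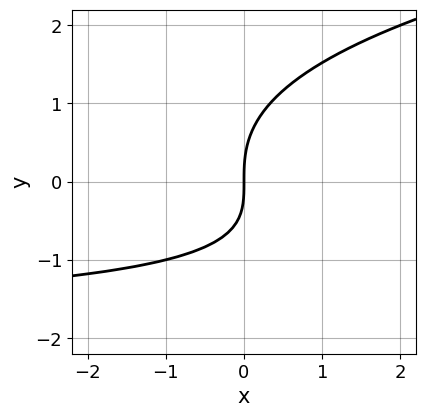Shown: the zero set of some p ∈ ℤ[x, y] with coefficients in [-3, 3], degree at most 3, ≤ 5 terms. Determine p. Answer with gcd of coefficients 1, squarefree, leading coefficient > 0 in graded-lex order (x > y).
1. Degree: the shape is more complex than any degree-2 curve, so deg p = 3.
2. From the visible intercepts: one y-axis crossing is at y = 0; it meets the x-axis at x = 0 (among the integer gridlines).
3. Assembling these constraints gives the stated polynomial.

y^3 - x*y - 2*x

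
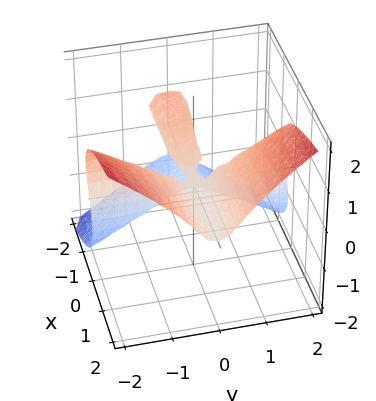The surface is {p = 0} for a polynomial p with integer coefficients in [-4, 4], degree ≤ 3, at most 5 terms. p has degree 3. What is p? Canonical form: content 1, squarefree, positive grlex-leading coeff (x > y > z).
1. Degree: the shape is more complex than any degree-2 surface, so deg p = 3.
2. Against the integer gridlines: every point of the y-axis in the box is on the surface; the visible x-axis segment lies entirely on the surface; one z-axis crossing is at z = 0.
3. Together with the visible shape, these determine p as stated.

2*x*y^2 + y^2*z - 3*z^3 - x*z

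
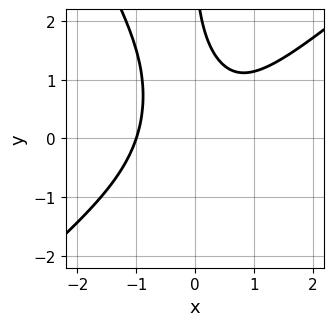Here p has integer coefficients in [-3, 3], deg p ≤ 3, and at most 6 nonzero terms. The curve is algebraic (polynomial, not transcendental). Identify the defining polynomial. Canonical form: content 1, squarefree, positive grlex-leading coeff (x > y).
3*x^3 - 2*x^2*y - 2*x*y^2 - y + 3

1. The degree is 3 — the shape is more complex than any degree-2 curve.
2. Against the integer gridlines: the curve avoids every integer y-axis point in the box; one x-axis crossing is at x = -1.
3. The integer polynomial consistent with all of this is the stated p.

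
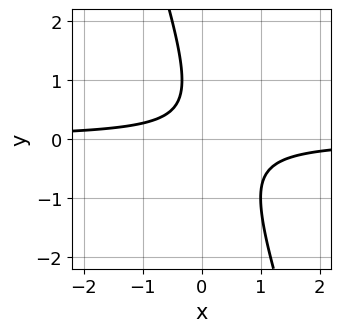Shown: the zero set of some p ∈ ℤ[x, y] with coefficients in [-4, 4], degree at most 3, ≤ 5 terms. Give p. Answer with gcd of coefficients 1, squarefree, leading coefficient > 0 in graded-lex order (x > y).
3*x*y + y^2 - y + 1

Degree: the shape is more complex than any degree-1 curve, so deg p = 2.
Reading off the gridlines: it misses every integer gridline on the x-axis; the curve avoids every integer y-axis point in the box.
These observations pin down the coefficients.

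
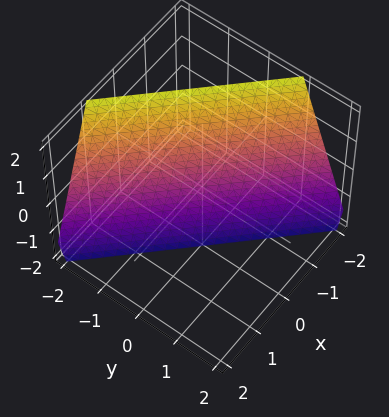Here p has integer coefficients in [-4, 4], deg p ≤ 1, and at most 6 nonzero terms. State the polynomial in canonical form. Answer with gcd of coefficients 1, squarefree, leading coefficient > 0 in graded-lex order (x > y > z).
3*x + 3*y + z + 2

(a) deg p = 1. The surface is flat (a plane).
(b) Reading off the gridlines: one z-axis crossing is at z = -2.
(c) These observations pin down the coefficients.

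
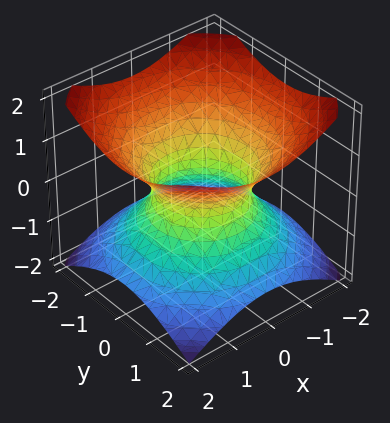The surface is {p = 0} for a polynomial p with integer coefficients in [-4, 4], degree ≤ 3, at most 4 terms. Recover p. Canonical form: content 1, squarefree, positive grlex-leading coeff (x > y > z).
Degree: an hourglass — one-sheet hyperboloid; a quadric, so deg p = 2.
Symmetries: the z ↦ −z reflection is a symmetry, so z appears only in even powers; every cross-section ⟂ z is a circle, so x, y appear only via x² + y².
Against the integer gridlines: among the integer gridlines, it crosses the y-axis at y ∈ {-1, 1}; the surface avoids every integer z-axis point in the box; the x-axis gridline crossings are at x ∈ {-1, 1}; a circular section at z = 1 has radius between 1 and 2.
Solving for integer coefficients yields p as stated.

2*x^2 + 2*y^2 - 3*z^2 - 2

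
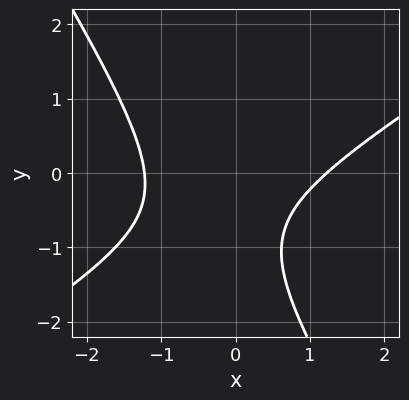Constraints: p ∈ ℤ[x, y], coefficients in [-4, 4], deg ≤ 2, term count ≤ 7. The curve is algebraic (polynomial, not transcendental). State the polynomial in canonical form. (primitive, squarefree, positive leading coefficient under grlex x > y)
2*x^2 - 2*x*y - 2*y^2 - 3*y - 3

(a) Degree: a generic line meets the curve in up to 2 points, so deg p = 2.
(b) Observable constraints: the curve avoids every integer y-axis point in the box.
(c) These observations pin down the coefficients.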